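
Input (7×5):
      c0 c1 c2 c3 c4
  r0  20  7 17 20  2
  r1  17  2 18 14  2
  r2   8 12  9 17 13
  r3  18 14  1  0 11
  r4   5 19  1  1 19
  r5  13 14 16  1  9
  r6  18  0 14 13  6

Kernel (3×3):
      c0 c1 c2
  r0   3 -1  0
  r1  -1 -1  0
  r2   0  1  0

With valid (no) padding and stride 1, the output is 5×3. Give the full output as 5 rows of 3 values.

Output[0,0]: The receptive field on the input at this output position is [20 7 17 / 17 2 18 / 8 12 9]. Elementwise product with the kernel and sum: 20·3 + 7·-1 + 17·-1 + 2·-1 + 12·1.
Output[0,1]: The receptive field on the input at this output position is [7 17 20 / 2 18 14 / 12 9 17]. Elementwise product with the kernel and sum: 7·3 + 17·-1 + 2·-1 + 18·-1 + 9·1.

46 -7 16
43 -32 14
-1 13 10
30 37 2
-31 40 -2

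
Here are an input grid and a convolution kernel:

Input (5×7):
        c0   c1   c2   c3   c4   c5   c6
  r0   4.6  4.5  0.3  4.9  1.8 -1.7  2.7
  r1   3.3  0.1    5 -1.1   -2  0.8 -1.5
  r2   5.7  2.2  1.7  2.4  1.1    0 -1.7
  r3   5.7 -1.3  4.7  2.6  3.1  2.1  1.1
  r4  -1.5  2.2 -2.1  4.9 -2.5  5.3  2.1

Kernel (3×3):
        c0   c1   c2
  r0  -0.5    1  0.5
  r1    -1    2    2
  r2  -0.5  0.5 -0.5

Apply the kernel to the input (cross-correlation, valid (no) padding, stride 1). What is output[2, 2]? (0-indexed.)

The receptive field on the input at this output position is [1.7 2.4 1.1 / 4.7 2.6 3.1 / -2.1 4.9 -2.5]. Elementwise product with the kernel and sum: 1.7·-0.5 + 2.4·1 + 1.1·0.5 + 4.7·-1 + 2.6·2 + 3.1·2 + -2.1·-0.5 + 4.9·0.5 + -2.5·-0.5.

13.55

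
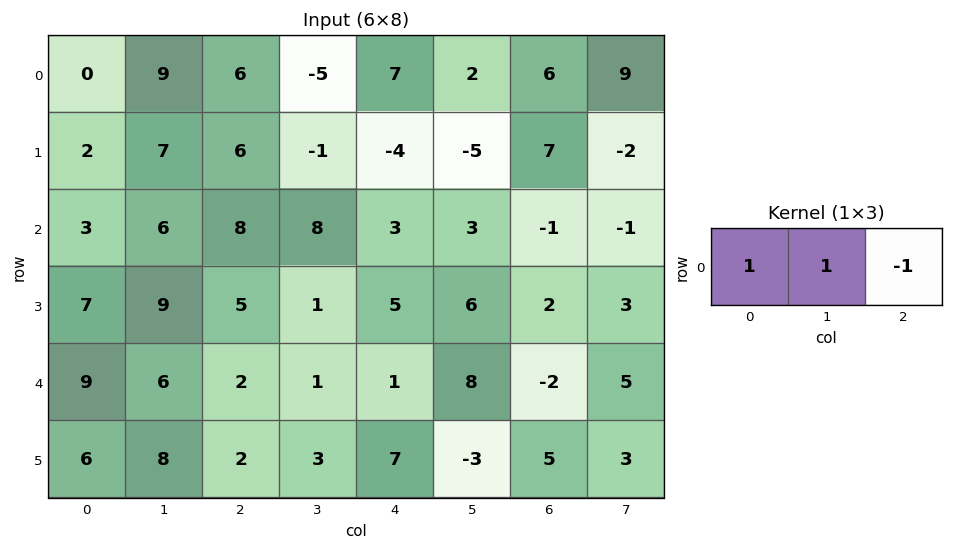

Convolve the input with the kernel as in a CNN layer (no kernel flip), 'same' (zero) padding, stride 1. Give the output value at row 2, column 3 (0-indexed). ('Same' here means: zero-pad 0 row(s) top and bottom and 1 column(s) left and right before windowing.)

13

The receptive field on the zero-padded input at this output position is [8 8 3]. Elementwise product with the kernel and sum: 8·1 + 8·1 + 3·-1.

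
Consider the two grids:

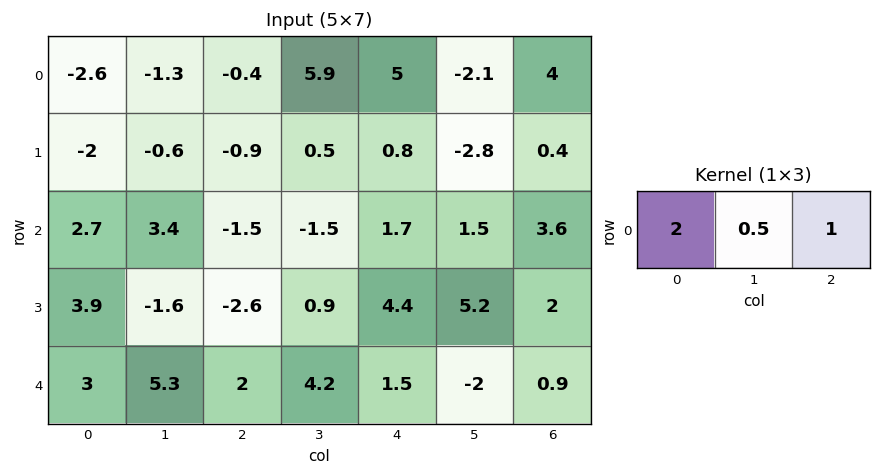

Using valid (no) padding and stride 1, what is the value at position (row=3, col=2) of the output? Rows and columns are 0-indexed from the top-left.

The receptive field on the input at this output position is [-2.6 0.9 4.4]. Elementwise product with the kernel and sum: -2.6·2 + 0.9·0.5 + 4.4·1.

-0.35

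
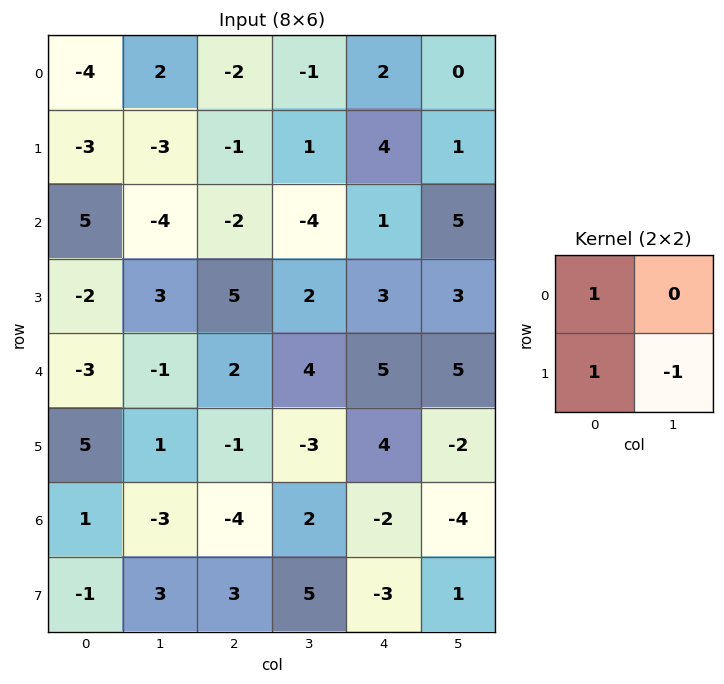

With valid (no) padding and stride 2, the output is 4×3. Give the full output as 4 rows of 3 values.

-4 -4 5
0 1 1
1 4 11
-3 -6 -6

Output[0,0]: The receptive field on the input at this output position is [-4 2 / -3 -3]. Elementwise product with the kernel and sum: -4·1 + -3·1 + -3·-1.
Output[0,1]: The receptive field on the input at this output position is [-2 -1 / -1 1]. Elementwise product with the kernel and sum: -2·1 + -1·1 + 1·-1.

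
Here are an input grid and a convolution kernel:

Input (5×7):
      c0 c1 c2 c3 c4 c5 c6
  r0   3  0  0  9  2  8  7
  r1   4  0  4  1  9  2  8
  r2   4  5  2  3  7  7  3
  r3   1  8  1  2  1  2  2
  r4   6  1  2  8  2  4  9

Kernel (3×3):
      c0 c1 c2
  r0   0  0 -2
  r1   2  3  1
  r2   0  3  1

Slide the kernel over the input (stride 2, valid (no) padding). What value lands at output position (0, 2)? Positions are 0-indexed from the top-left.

42

The receptive field on the input at this output position is [2 8 7 / 9 2 8 / 7 7 3]. Elementwise product with the kernel and sum: 7·-2 + 9·2 + 2·3 + 8·1 + 7·3 + 3·1.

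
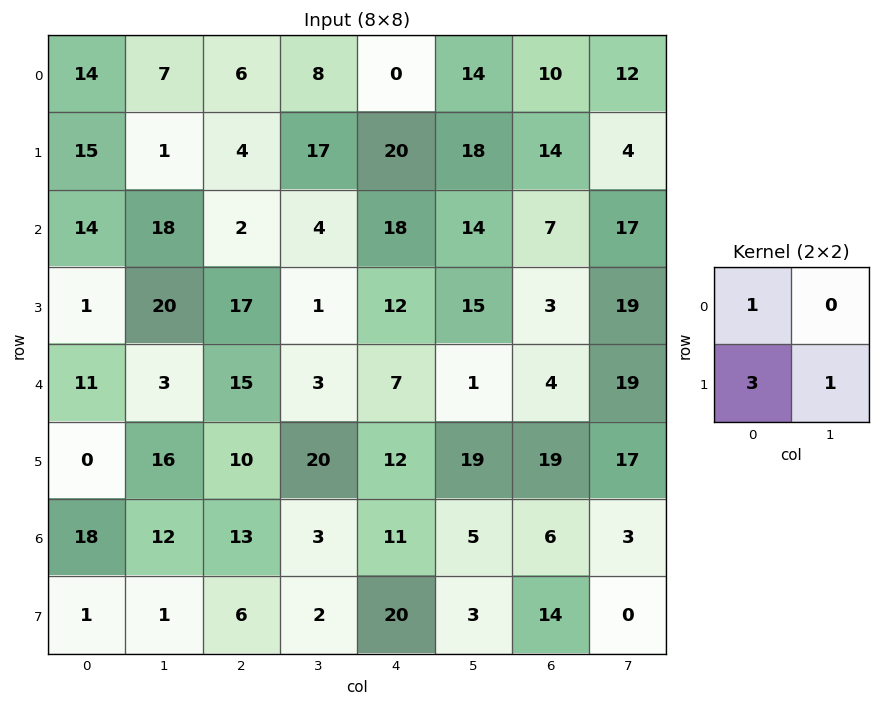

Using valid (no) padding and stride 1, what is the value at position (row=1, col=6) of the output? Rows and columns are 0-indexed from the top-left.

The receptive field on the input at this output position is [14 4 / 7 17]. Elementwise product with the kernel and sum: 14·1 + 7·3 + 17·1.

52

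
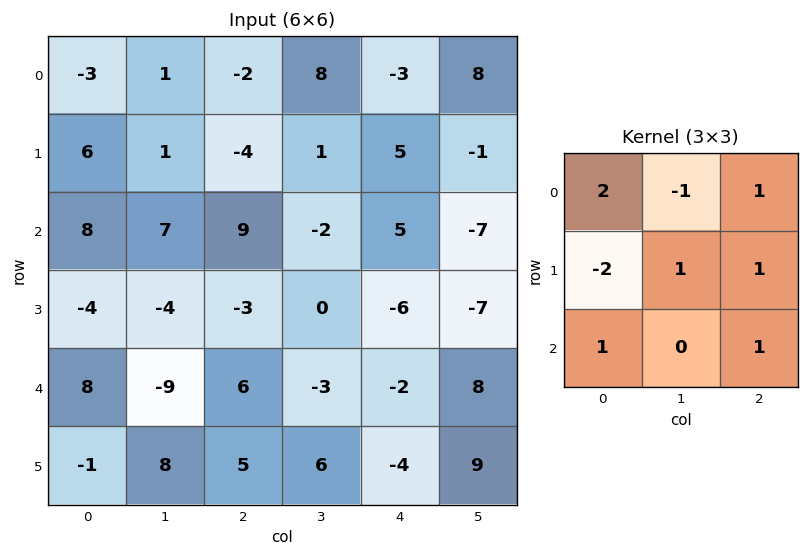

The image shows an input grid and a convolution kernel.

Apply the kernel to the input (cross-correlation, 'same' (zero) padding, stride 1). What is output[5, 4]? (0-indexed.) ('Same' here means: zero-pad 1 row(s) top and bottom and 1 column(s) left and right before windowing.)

-3

The receptive field on the zero-padded input at this output position is [-3 -2 8 / 6 -4 9 / 0 0 0]. Elementwise product with the kernel and sum: -3·2 + -2·-1 + 8·1 + 6·-2 + -4·1 + 9·1 + 0·1 + 0·1.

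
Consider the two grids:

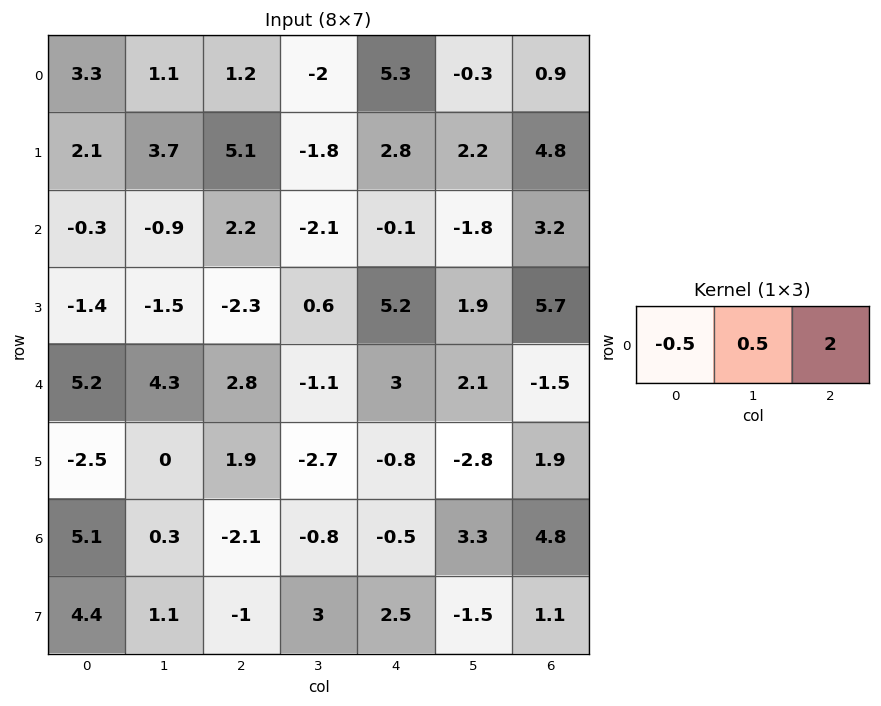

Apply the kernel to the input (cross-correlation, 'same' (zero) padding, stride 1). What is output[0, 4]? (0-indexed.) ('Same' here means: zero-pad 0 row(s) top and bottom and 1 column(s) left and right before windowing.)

The receptive field on the zero-padded input at this output position is [-2 5.3 -0.3]. Elementwise product with the kernel and sum: -2·-0.5 + 5.3·0.5 + -0.3·2.

3.05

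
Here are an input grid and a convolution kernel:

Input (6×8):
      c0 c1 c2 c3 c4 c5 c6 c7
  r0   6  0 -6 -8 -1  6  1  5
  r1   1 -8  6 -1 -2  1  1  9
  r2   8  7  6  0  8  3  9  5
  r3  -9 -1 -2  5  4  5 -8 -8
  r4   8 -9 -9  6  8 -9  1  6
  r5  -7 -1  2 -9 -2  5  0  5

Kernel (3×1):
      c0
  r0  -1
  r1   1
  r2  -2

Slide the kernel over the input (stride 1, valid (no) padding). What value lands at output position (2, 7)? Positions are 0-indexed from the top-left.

The receptive field on the input at this output position is [5 / -8 / 6]. Elementwise product with the kernel and sum: 5·-1 + -8·1 + 6·-2.

-25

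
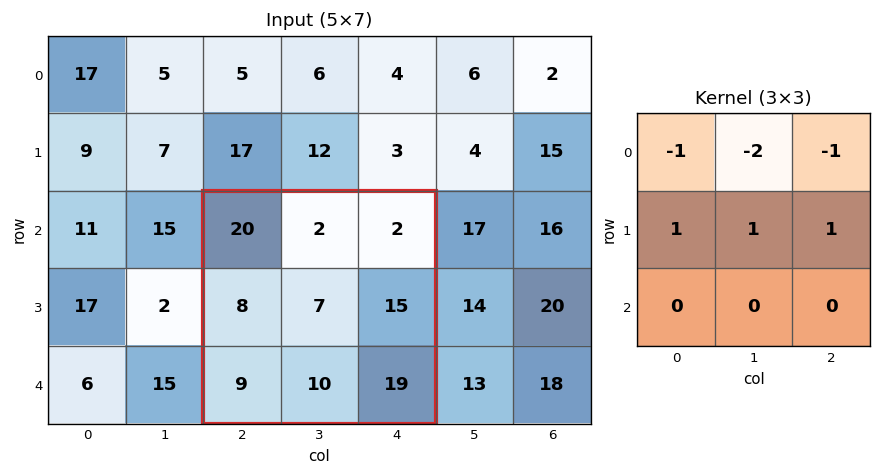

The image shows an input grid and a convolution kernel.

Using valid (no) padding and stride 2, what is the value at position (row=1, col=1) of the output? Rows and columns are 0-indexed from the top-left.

4

The receptive field on the input at this output position is [20 2 2 / 8 7 15 / 9 10 19]. Elementwise product with the kernel and sum: 20·-1 + 2·-2 + 2·-1 + 8·1 + 7·1 + 15·1.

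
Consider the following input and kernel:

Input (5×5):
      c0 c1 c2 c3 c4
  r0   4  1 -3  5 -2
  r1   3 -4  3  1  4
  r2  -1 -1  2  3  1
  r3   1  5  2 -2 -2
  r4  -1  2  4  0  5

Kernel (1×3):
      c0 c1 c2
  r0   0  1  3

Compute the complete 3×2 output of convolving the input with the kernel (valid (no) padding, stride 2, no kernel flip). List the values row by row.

-8 -1
5 6
14 15

Output[0,0]: The receptive field on the input at this output position is [4 1 -3]. Elementwise product with the kernel and sum: 1·1 + -3·3.
Output[0,1]: The receptive field on the input at this output position is [-3 5 -2]. Elementwise product with the kernel and sum: 5·1 + -2·3.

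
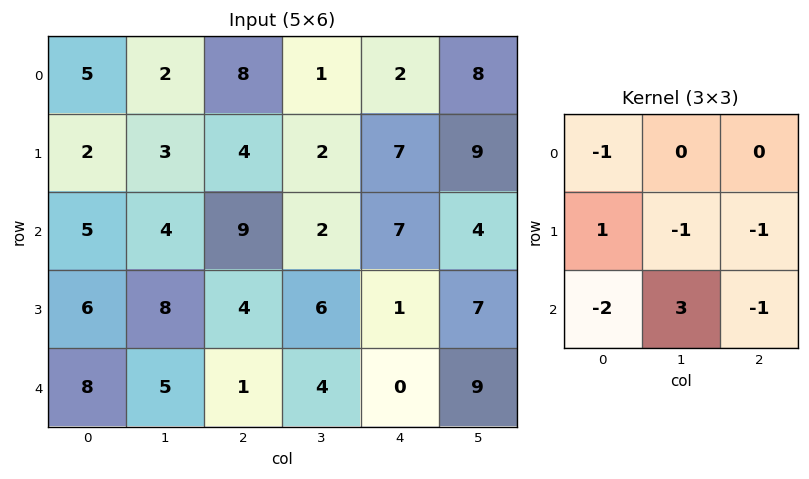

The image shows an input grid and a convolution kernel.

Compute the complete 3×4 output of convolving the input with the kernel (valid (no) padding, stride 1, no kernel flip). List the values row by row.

-17 12 -32 -2
-2 -20 5 -27
-13 -17 -2 -21

Output[0,0]: The receptive field on the input at this output position is [5 2 8 / 2 3 4 / 5 4 9]. Elementwise product with the kernel and sum: 5·-1 + 2·1 + 3·-1 + 4·-1 + 5·-2 + 4·3 + 9·-1.
Output[0,1]: The receptive field on the input at this output position is [2 8 1 / 3 4 2 / 4 9 2]. Elementwise product with the kernel and sum: 2·-1 + 3·1 + 4·-1 + 2·-1 + 4·-2 + 9·3 + 2·-1.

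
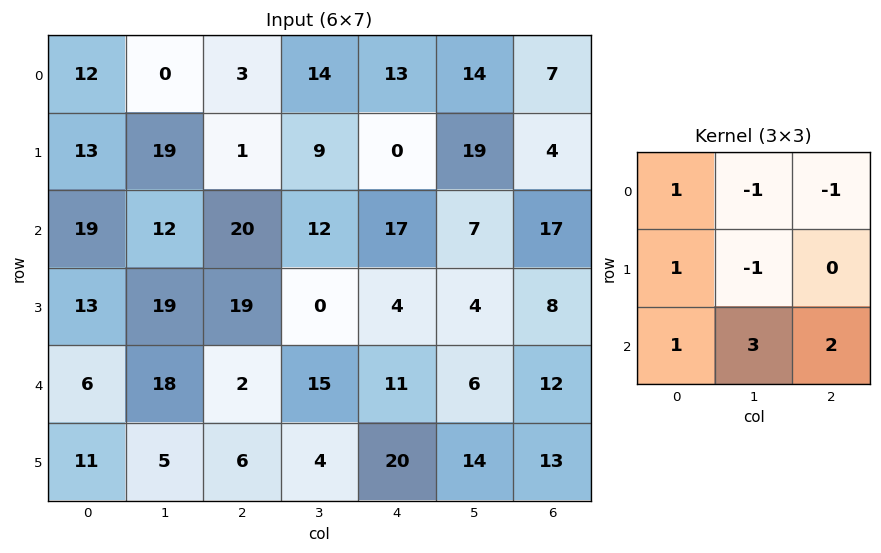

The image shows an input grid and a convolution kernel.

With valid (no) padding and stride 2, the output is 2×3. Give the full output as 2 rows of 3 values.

Output[0,0]: The receptive field on the input at this output position is [12 0 3 / 13 19 1 / 19 12 20]. Elementwise product with the kernel and sum: 12·1 + 0·-1 + 3·-1 + 13·1 + 19·-1 + 19·1 + 12·3 + 20·2.
Output[0,1]: The receptive field on the input at this output position is [3 14 13 / 1 9 0 / 20 12 17]. Elementwise product with the kernel and sum: 3·1 + 14·-1 + 13·-1 + 1·1 + 9·-1 + 20·1 + 12·3 + 17·2.

98 58 45
45 79 46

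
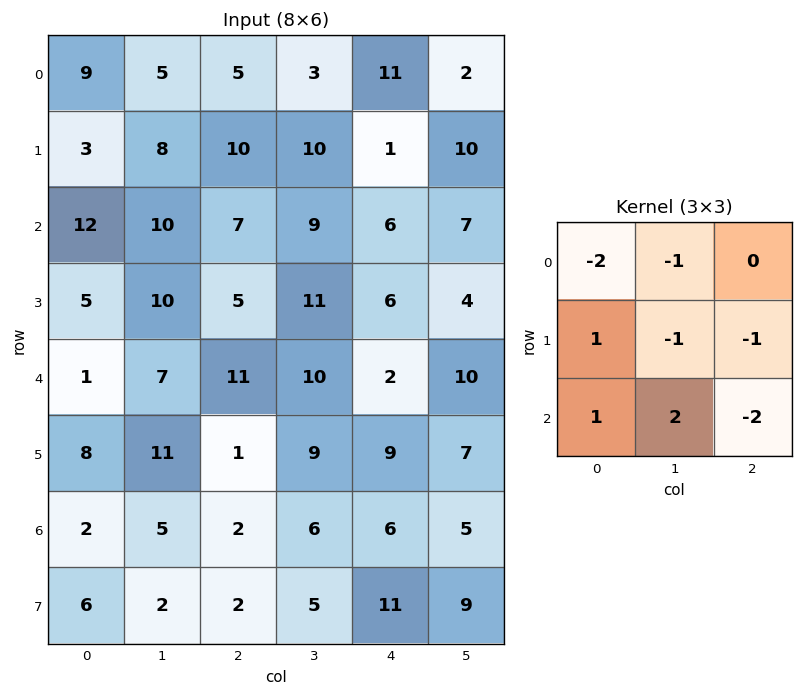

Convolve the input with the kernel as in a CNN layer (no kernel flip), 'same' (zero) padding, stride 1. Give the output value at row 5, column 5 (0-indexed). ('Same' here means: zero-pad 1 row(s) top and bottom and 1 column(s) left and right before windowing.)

The receptive field on the zero-padded input at this output position is [2 10 0 / 9 7 0 / 6 5 0]. Elementwise product with the kernel and sum: 2·-2 + 10·-1 + 9·1 + 7·-1 + 0·-1 + 6·1 + 5·2 + 0·-2.

4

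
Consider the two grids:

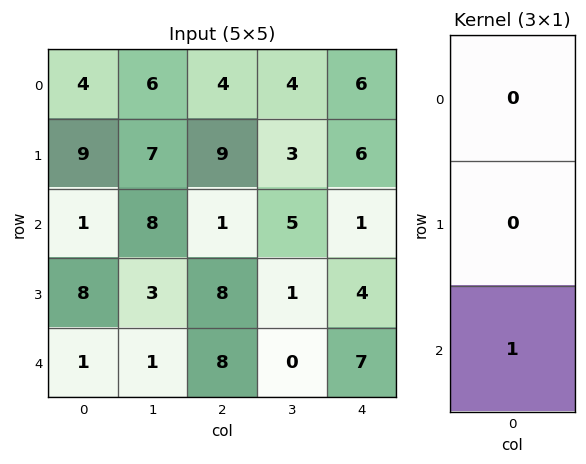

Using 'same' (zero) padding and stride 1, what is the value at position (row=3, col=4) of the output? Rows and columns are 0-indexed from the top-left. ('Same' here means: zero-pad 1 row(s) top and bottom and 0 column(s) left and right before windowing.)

7

The receptive field on the zero-padded input at this output position is [1 / 4 / 7]. Elementwise product with the kernel and sum: 7·1.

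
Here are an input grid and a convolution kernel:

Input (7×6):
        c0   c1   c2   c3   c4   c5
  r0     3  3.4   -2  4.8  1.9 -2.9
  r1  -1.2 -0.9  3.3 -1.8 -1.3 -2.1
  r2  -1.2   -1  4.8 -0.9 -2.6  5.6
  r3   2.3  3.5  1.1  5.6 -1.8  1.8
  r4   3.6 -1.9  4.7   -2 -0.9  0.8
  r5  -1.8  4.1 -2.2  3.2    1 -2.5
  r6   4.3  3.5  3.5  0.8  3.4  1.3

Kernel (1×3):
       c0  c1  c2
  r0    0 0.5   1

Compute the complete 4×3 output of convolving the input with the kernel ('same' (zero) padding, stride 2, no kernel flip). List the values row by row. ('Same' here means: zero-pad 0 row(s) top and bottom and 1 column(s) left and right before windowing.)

Output[0,0]: The receptive field on the zero-padded input at this output position is [0 3 3.4]. Elementwise product with the kernel and sum: 3·0.5 + 3.4·1.
Output[0,1]: The receptive field on the zero-padded input at this output position is [3.4 -2 4.8]. Elementwise product with the kernel and sum: -2·0.5 + 4.8·1.

4.9 3.8 -1.95
-1.6 1.5 4.3
-0.1 0.35 0.35
5.65 2.55 3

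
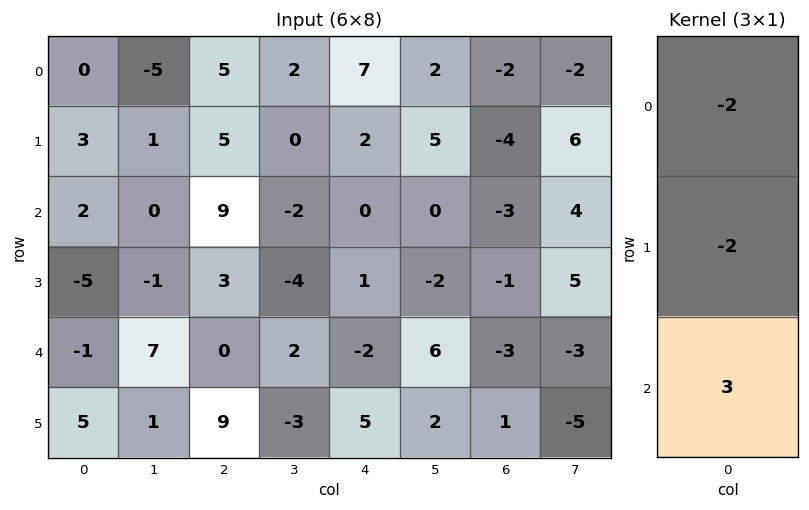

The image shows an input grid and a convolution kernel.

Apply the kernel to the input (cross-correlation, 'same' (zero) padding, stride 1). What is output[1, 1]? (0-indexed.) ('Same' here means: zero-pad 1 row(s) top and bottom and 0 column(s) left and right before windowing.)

The receptive field on the zero-padded input at this output position is [-5 / 1 / 0]. Elementwise product with the kernel and sum: -5·-2 + 1·-2 + 0·3.

8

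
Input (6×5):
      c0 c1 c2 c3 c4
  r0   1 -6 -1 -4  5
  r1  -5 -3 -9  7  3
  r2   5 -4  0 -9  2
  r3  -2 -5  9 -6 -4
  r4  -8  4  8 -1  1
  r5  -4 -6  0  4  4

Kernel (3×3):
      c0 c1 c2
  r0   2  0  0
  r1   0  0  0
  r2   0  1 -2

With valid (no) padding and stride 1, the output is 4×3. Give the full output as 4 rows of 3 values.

-2 6 -15
-33 15 -16
-2 2 -3
-10 -18 14

Output[0,0]: The receptive field on the input at this output position is [1 -6 -1 / -5 -3 -9 / 5 -4 0]. Elementwise product with the kernel and sum: 1·2 + -4·1 + 0·-2.
Output[0,1]: The receptive field on the input at this output position is [-6 -1 -4 / -3 -9 7 / -4 0 -9]. Elementwise product with the kernel and sum: -6·2 + 0·1 + -9·-2.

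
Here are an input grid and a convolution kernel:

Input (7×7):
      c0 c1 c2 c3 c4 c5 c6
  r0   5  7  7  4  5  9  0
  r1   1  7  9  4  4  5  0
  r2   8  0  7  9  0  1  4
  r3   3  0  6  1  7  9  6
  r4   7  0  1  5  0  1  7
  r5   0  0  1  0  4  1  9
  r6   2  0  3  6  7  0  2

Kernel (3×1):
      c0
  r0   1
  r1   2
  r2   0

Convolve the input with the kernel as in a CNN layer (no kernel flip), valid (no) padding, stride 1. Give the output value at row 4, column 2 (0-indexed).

The receptive field on the input at this output position is [1 / 1 / 3]. Elementwise product with the kernel and sum: 1·1 + 1·2.

3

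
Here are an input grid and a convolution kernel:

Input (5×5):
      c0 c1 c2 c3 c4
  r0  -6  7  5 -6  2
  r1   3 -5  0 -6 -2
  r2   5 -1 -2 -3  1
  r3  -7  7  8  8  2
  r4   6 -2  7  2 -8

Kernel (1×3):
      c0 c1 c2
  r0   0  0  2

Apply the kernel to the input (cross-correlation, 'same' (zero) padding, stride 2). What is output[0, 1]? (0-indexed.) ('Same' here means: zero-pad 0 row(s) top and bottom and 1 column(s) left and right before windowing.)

-12

The receptive field on the zero-padded input at this output position is [7 5 -6]. Elementwise product with the kernel and sum: -6·2.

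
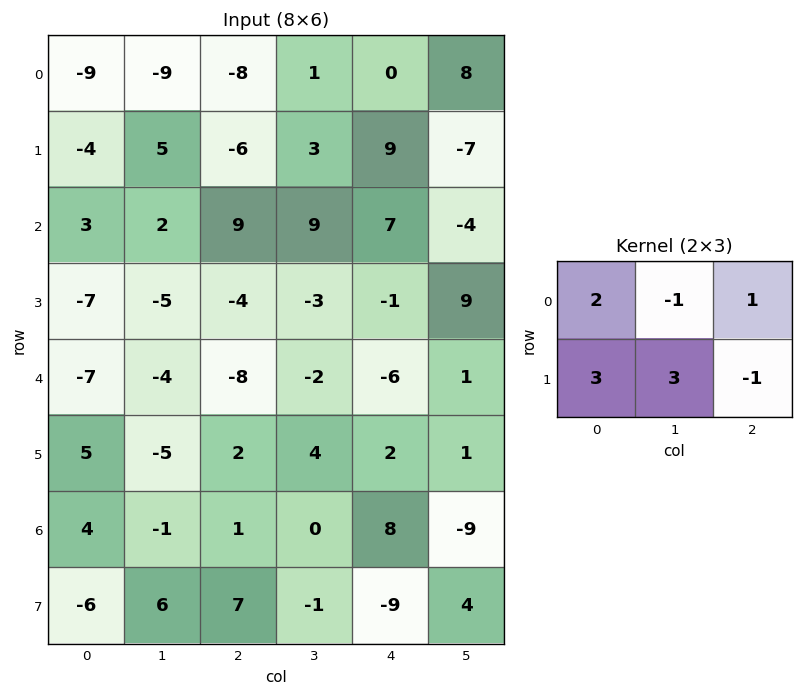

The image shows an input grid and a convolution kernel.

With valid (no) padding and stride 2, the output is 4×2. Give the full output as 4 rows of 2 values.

Output[0,0]: The receptive field on the input at this output position is [-9 -9 -8 / -4 5 -6]. Elementwise product with the kernel and sum: -9·2 + -9·-1 + -8·1 + -4·3 + 5·3 + -6·-1.

-8 -35
-19 -4
-20 -4
3 37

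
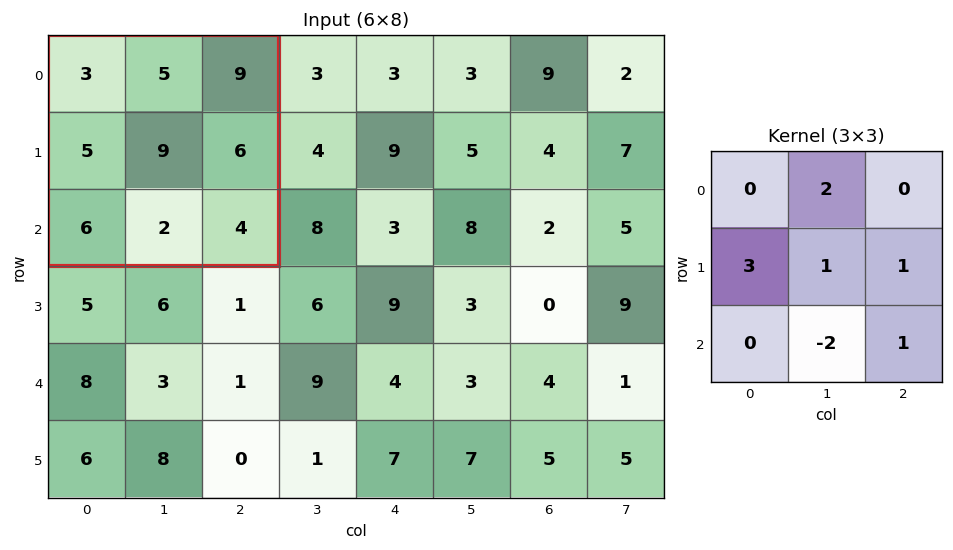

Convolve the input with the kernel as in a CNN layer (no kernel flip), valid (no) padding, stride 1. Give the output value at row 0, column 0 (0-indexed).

40

The receptive field on the input at this output position is [3 5 9 / 5 9 6 / 6 2 4]. Elementwise product with the kernel and sum: 5·2 + 5·3 + 9·1 + 6·1 + 2·-2 + 4·1.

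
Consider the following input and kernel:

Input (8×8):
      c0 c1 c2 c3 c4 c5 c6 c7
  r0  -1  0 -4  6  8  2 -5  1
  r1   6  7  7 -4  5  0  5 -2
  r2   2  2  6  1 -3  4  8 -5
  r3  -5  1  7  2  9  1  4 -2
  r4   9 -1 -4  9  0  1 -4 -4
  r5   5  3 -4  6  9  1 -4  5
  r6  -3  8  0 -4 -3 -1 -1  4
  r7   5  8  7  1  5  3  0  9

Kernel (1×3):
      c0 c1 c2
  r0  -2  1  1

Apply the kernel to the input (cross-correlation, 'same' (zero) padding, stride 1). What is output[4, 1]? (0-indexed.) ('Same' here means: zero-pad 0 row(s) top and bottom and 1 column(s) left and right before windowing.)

-23

The receptive field on the zero-padded input at this output position is [9 -1 -4]. Elementwise product with the kernel and sum: 9·-2 + -1·1 + -4·1.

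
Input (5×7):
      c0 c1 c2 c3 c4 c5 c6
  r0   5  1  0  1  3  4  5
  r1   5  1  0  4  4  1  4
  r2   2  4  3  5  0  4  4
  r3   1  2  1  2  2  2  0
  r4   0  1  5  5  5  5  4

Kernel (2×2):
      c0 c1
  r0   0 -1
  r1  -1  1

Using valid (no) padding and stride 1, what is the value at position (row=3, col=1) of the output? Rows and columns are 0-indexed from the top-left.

The receptive field on the input at this output position is [2 1 / 1 5]. Elementwise product with the kernel and sum: 1·-1 + 1·-1 + 5·1.

3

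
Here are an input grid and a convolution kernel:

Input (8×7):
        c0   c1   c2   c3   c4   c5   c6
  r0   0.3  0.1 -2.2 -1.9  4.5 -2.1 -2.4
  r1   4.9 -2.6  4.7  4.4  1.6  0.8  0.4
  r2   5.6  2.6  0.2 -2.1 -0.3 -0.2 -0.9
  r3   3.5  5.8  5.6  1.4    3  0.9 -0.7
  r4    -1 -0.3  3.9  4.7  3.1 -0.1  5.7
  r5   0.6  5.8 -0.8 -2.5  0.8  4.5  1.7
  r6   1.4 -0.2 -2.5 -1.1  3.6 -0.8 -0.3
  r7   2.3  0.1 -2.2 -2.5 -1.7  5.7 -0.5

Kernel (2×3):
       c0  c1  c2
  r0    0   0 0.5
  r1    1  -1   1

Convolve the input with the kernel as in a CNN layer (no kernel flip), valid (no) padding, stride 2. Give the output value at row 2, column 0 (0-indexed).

-4.05

The receptive field on the input at this output position is [-1 -0.3 3.9 / 0.6 5.8 -0.8]. Elementwise product with the kernel and sum: 3.9·0.5 + 0.6·1 + 5.8·-1 + -0.8·1.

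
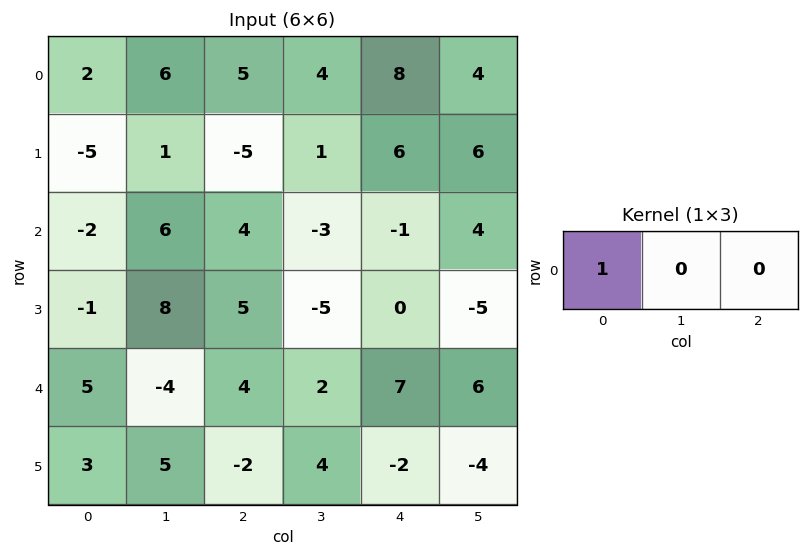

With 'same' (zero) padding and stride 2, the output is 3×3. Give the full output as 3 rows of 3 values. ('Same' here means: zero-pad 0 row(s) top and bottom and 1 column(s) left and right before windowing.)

Output[0,0]: The receptive field on the zero-padded input at this output position is [0 2 6]. Elementwise product with the kernel and sum: 0·1.
Output[0,1]: The receptive field on the zero-padded input at this output position is [6 5 4]. Elementwise product with the kernel and sum: 6·1.

0 6 4
0 6 -3
0 -4 2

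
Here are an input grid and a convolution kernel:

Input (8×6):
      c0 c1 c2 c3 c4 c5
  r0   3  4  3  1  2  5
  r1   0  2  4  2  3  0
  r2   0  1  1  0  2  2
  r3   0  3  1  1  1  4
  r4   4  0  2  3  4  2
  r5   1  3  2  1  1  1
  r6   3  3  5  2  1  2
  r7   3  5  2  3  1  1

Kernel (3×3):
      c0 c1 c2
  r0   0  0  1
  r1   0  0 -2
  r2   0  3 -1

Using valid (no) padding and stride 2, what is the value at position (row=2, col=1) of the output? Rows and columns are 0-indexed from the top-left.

7

The receptive field on the input at this output position is [2 3 4 / 2 1 1 / 5 2 1]. Elementwise product with the kernel and sum: 4·1 + 1·-2 + 2·3 + 1·-1.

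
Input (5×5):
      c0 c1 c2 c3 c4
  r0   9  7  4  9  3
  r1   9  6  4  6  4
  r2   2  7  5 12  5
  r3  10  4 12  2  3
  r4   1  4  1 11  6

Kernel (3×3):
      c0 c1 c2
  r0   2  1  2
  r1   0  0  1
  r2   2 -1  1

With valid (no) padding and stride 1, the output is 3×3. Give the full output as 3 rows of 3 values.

39 63 30
65 38 52
32 63 32

Output[0,0]: The receptive field on the input at this output position is [9 7 4 / 9 6 4 / 2 7 5]. Elementwise product with the kernel and sum: 9·2 + 7·1 + 4·2 + 4·1 + 2·2 + 7·-1 + 5·1.
Output[0,1]: The receptive field on the input at this output position is [7 4 9 / 6 4 6 / 7 5 12]. Elementwise product with the kernel and sum: 7·2 + 4·1 + 9·2 + 6·1 + 7·2 + 5·-1 + 12·1.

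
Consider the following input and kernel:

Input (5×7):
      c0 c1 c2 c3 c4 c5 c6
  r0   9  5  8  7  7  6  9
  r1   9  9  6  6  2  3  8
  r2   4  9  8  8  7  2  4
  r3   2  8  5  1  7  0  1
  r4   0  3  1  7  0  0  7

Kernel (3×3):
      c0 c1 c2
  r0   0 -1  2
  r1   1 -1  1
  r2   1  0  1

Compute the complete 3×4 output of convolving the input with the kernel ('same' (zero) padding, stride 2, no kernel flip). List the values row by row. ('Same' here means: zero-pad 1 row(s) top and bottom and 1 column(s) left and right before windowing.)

Output[0,0]: The receptive field on the zero-padded input at this output position is [0 0 0 / 0 9 5 / 0 9 9]. Elementwise product with the kernel and sum: 0·-1 + 0·2 + 0·1 + 9·-1 + 5·1 + 0·1 + 9·1.
Output[0,1]: The receptive field on the zero-padded input at this output position is [0 0 0 / 5 8 7 / 9 6 6]. Elementwise product with the kernel and sum: 0·-1 + 0·2 + 5·1 + 8·-1 + 7·1 + 9·1 + 6·1.

5 19 15 0
22 24 8 -10
17 6 0 -8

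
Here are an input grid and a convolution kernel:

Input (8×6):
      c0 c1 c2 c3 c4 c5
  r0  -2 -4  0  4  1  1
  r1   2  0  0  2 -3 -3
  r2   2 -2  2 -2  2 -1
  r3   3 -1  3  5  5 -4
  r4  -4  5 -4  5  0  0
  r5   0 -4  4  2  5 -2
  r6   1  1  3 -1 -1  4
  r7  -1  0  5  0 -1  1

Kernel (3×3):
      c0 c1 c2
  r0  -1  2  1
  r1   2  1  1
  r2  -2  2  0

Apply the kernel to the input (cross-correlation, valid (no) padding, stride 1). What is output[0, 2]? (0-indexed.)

0

The receptive field on the input at this output position is [0 4 1 / 0 2 -3 / 2 -2 2]. Elementwise product with the kernel and sum: 0·-1 + 4·2 + 1·1 + 0·2 + 2·1 + -3·1 + 2·-2 + -2·2.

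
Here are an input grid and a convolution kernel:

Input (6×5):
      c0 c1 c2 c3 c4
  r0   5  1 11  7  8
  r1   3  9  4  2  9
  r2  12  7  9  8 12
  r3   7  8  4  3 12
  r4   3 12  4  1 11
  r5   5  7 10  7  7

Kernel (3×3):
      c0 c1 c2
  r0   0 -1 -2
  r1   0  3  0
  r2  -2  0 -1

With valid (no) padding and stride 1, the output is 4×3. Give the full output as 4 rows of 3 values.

Output[0,0]: The receptive field on the input at this output position is [5 1 11 / 3 9 4 / 12 7 9]. Elementwise product with the kernel and sum: 1·-1 + 11·-2 + 9·3 + 12·-2 + 9·-1.

-29 -35 -47
-14 0 -16
-11 -38 -42
0 -19 -51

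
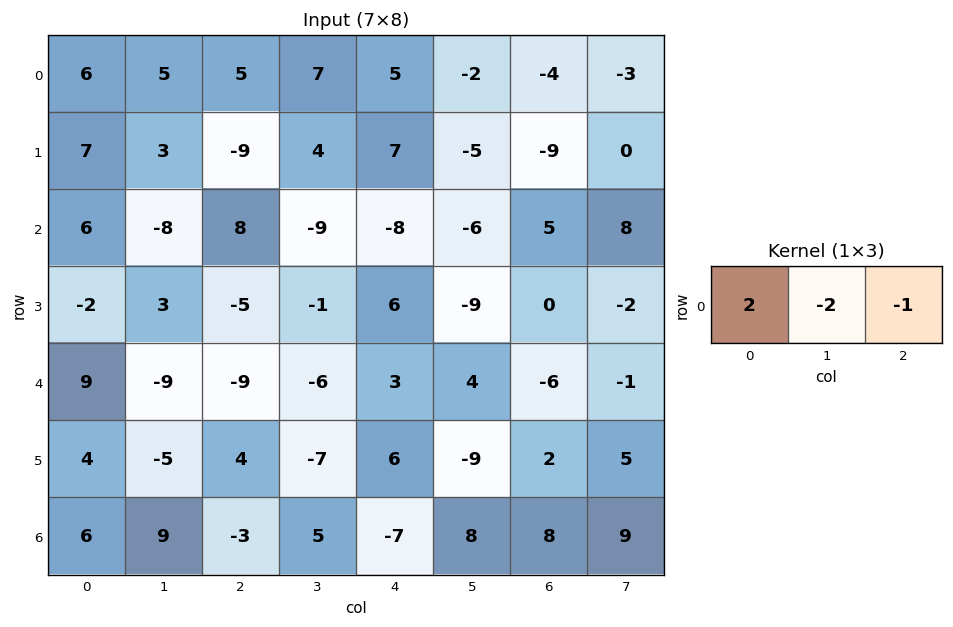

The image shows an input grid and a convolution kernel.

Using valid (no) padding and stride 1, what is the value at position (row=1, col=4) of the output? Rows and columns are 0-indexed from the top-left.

The receptive field on the input at this output position is [7 -5 -9]. Elementwise product with the kernel and sum: 7·2 + -5·-2 + -9·-1.

33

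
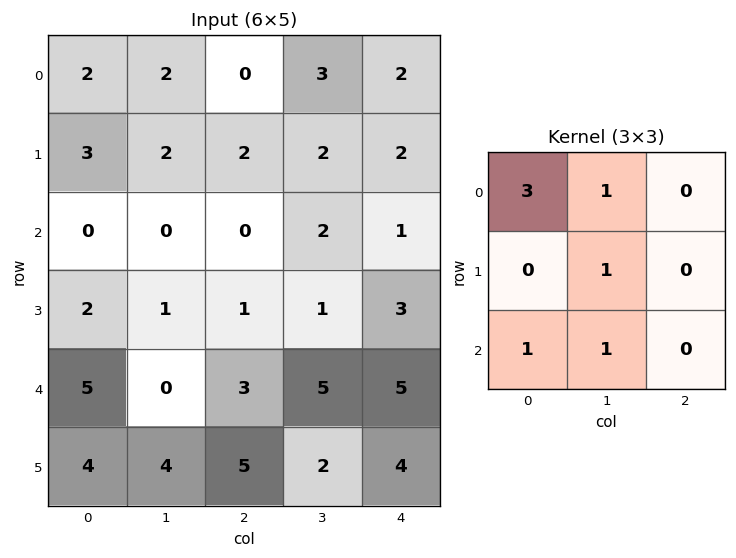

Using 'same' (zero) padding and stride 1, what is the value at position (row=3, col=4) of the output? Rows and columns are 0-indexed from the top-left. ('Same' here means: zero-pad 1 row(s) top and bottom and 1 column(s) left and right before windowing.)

The receptive field on the zero-padded input at this output position is [2 1 0 / 1 3 0 / 5 5 0]. Elementwise product with the kernel and sum: 2·3 + 1·1 + 3·1 + 5·1 + 5·1.

20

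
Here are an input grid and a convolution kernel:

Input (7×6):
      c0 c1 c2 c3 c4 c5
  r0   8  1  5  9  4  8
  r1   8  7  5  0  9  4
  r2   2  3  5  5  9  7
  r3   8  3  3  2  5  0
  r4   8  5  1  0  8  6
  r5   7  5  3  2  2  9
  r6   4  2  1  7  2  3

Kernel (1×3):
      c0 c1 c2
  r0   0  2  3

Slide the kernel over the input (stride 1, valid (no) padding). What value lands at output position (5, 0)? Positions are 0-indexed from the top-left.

19

The receptive field on the input at this output position is [7 5 3]. Elementwise product with the kernel and sum: 5·2 + 3·3.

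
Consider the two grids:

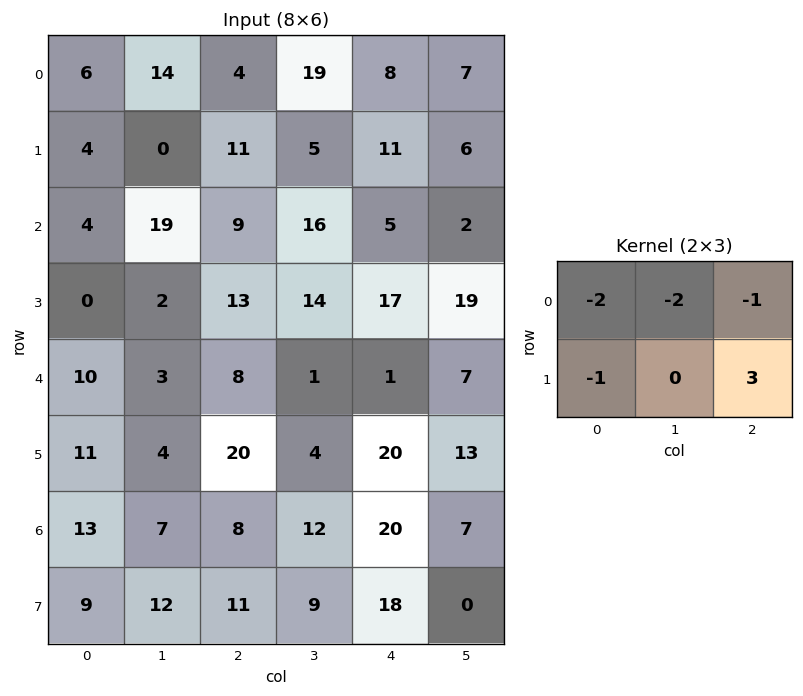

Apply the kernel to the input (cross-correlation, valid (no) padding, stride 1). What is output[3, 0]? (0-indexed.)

-3

The receptive field on the input at this output position is [0 2 13 / 10 3 8]. Elementwise product with the kernel and sum: 0·-2 + 2·-2 + 13·-1 + 10·-1 + 8·3.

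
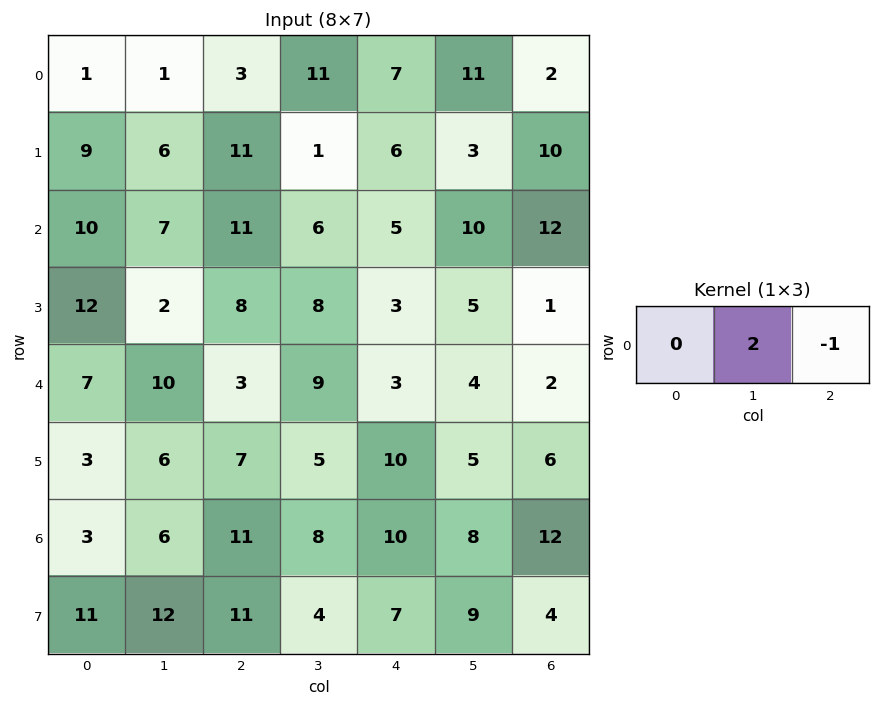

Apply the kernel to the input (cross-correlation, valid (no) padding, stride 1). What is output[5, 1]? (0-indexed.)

9

The receptive field on the input at this output position is [6 7 5]. Elementwise product with the kernel and sum: 7·2 + 5·-1.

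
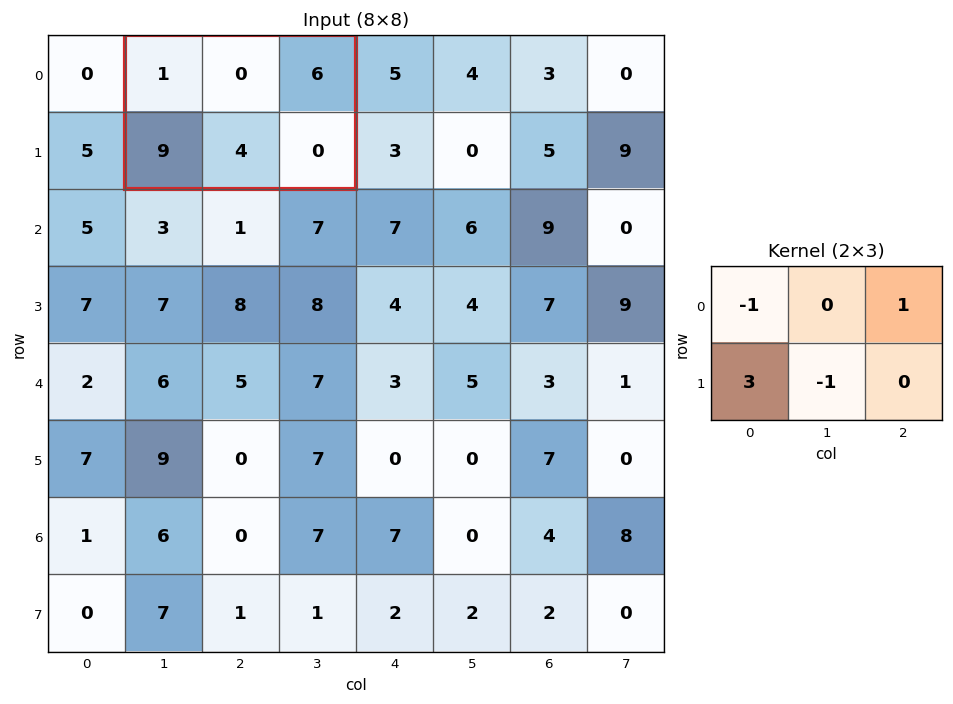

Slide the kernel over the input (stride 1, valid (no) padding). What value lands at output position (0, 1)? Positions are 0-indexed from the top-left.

The receptive field on the input at this output position is [1 0 6 / 9 4 0]. Elementwise product with the kernel and sum: 1·-1 + 6·1 + 9·3 + 4·-1.

28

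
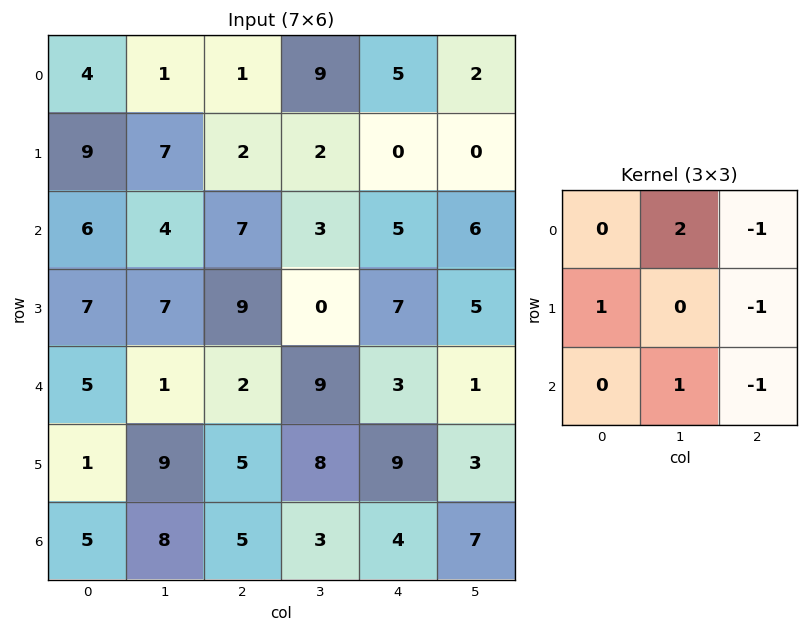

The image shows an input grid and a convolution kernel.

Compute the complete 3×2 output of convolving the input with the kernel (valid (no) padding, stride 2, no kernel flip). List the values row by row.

Output[0,0]: The receptive field on the input at this output position is [4 1 1 / 9 7 2 / 6 4 7]. Elementwise product with the kernel and sum: 1·2 + 1·-1 + 9·1 + 2·-1 + 4·1 + 7·-1.

5 13
-2 9
-1 10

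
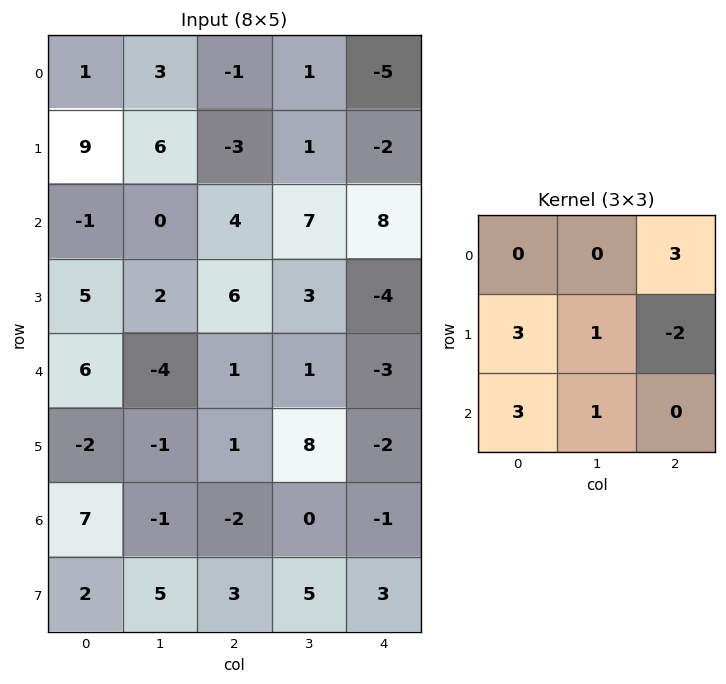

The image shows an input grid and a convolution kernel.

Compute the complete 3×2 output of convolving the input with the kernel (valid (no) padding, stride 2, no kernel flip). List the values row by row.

Output[0,0]: The receptive field on the input at this output position is [1 3 -1 / 9 6 -3 / -1 0 4]. Elementwise product with the kernel and sum: -1·3 + 9·3 + 6·1 + -3·-2 + -1·3 + 0·1.
Output[0,1]: The receptive field on the input at this output position is [-1 1 -5 / -3 1 -2 / 4 7 8]. Elementwise product with the kernel and sum: -5·3 + -3·3 + 1·1 + -2·-2 + 4·3 + 7·1.

33 0
31 57
14 0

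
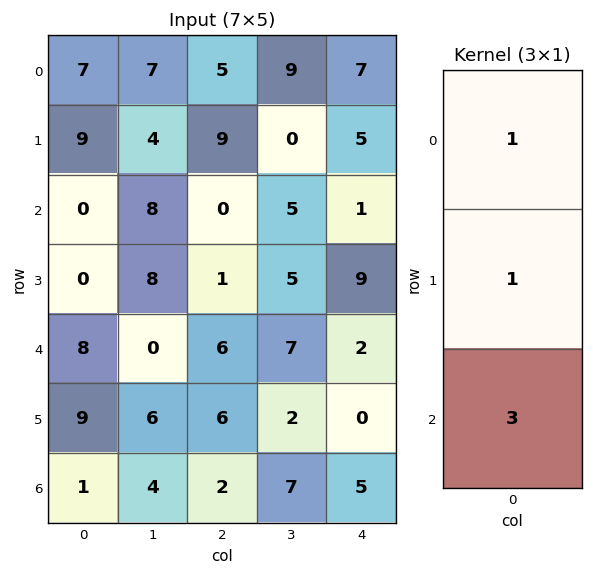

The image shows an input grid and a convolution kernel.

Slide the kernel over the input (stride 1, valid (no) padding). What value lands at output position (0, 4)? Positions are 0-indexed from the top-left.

15

The receptive field on the input at this output position is [7 / 5 / 1]. Elementwise product with the kernel and sum: 7·1 + 5·1 + 1·3.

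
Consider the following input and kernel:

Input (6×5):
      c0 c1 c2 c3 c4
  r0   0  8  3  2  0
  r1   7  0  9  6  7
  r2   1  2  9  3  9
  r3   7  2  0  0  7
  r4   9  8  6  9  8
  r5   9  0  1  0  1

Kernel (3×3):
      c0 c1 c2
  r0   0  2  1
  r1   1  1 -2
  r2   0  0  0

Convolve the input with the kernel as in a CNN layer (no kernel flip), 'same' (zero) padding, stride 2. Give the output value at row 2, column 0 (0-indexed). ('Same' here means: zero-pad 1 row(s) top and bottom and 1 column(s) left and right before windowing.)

The receptive field on the zero-padded input at this output position is [0 7 2 / 0 9 8 / 0 9 0]. Elementwise product with the kernel and sum: 7·2 + 2·1 + 0·1 + 9·1 + 8·-2.

9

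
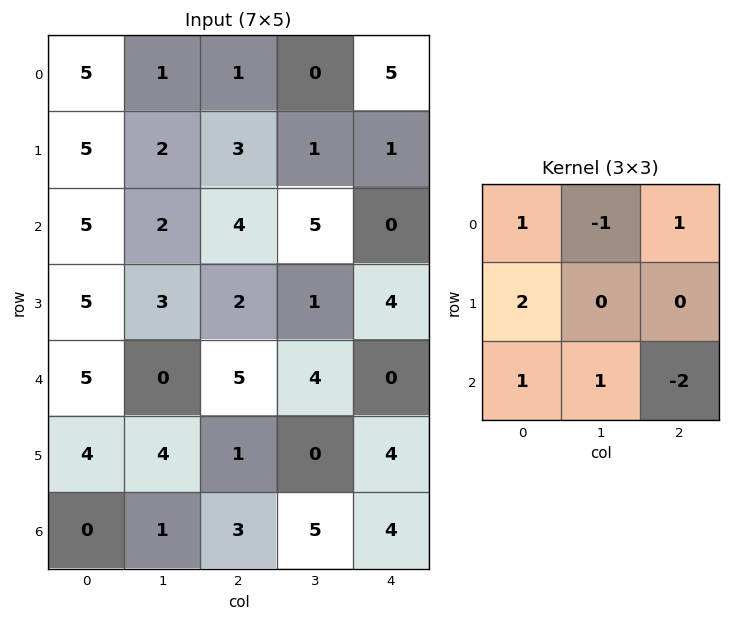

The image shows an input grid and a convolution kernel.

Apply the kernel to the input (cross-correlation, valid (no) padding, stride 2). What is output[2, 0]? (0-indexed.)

The receptive field on the input at this output position is [5 0 5 / 4 4 1 / 0 1 3]. Elementwise product with the kernel and sum: 5·1 + 0·-1 + 5·1 + 4·2 + 0·1 + 1·1 + 3·-2.

13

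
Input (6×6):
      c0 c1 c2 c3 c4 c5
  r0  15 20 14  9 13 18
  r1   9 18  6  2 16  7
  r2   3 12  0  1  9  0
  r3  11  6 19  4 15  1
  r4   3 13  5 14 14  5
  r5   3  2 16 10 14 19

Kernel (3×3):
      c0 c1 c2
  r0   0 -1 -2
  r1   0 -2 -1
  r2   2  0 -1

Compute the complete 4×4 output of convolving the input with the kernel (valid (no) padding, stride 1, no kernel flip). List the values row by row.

-84 -23 -64 -86
-51 -3 -22 -41
-42 -32 -46 -17
-85 -57 -58 -49

Output[0,0]: The receptive field on the input at this output position is [15 20 14 / 9 18 6 / 3 12 0]. Elementwise product with the kernel and sum: 20·-1 + 14·-2 + 18·-2 + 6·-1 + 3·2 + 0·-1.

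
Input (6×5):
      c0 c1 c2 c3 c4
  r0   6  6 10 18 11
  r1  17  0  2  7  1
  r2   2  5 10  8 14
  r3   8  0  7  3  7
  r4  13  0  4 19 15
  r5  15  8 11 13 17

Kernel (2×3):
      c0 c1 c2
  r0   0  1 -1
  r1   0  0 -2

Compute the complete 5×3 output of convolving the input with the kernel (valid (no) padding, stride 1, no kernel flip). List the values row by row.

Output[0,0]: The receptive field on the input at this output position is [6 6 10 / 17 0 2]. Elementwise product with the kernel and sum: 6·1 + 10·-1 + 2·-2.
Output[0,1]: The receptive field on the input at this output position is [6 10 18 / 0 2 7]. Elementwise product with the kernel and sum: 10·1 + 18·-1 + 7·-2.

-8 -22 5
-22 -21 -22
-19 -4 -20
-15 -34 -34
-26 -41 -30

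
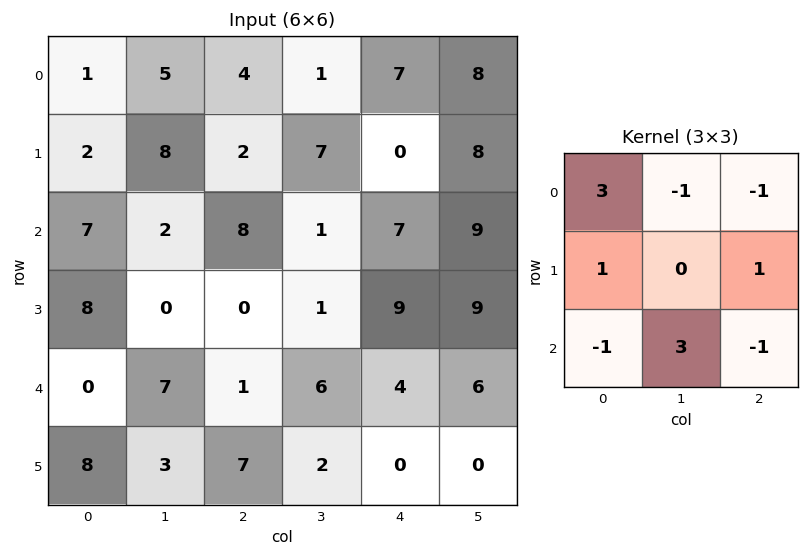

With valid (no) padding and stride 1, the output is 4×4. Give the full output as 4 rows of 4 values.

-11 46 -6 14
3 17 8 40
39 -12 38 -3
19 28 -6 -5

Output[0,0]: The receptive field on the input at this output position is [1 5 4 / 2 8 2 / 7 2 8]. Elementwise product with the kernel and sum: 1·3 + 5·-1 + 4·-1 + 2·1 + 2·1 + 7·-1 + 2·3 + 8·-1.
Output[0,1]: The receptive field on the input at this output position is [5 4 1 / 8 2 7 / 2 8 1]. Elementwise product with the kernel and sum: 5·3 + 4·-1 + 1·-1 + 8·1 + 7·1 + 2·-1 + 8·3 + 1·-1.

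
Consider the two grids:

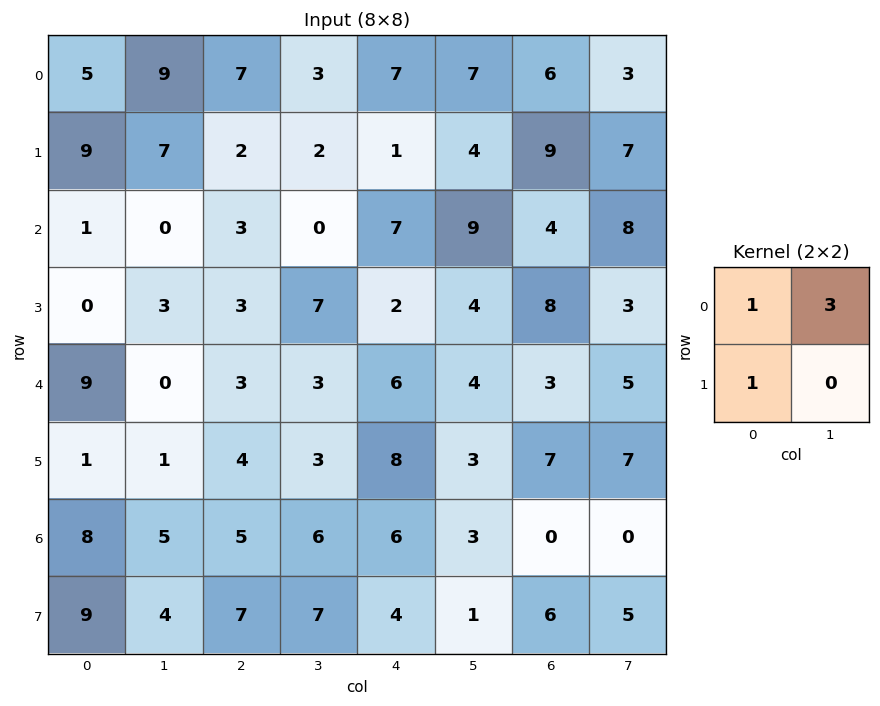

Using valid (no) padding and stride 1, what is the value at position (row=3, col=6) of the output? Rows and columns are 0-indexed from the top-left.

The receptive field on the input at this output position is [8 3 / 3 5]. Elementwise product with the kernel and sum: 8·1 + 3·3 + 3·1.

20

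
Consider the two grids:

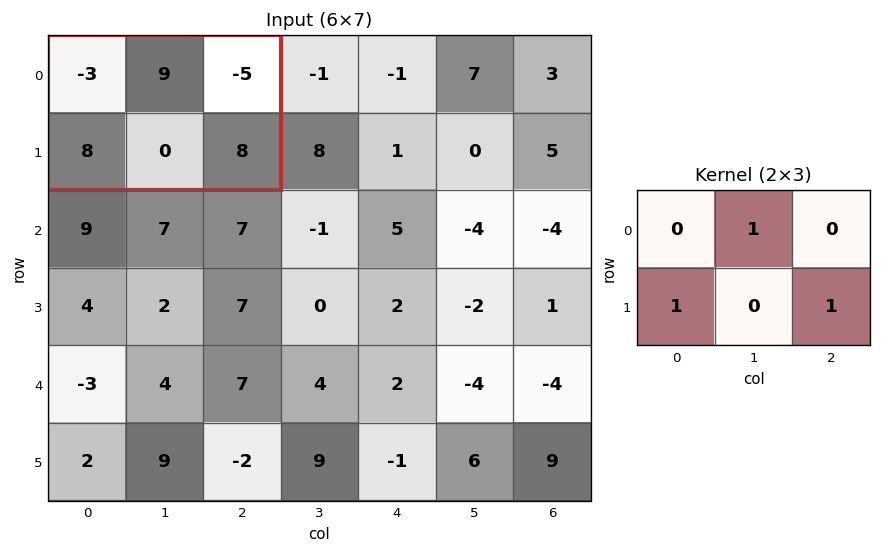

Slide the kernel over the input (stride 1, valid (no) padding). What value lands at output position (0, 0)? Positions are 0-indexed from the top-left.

The receptive field on the input at this output position is [-3 9 -5 / 8 0 8]. Elementwise product with the kernel and sum: 9·1 + 8·1 + 8·1.

25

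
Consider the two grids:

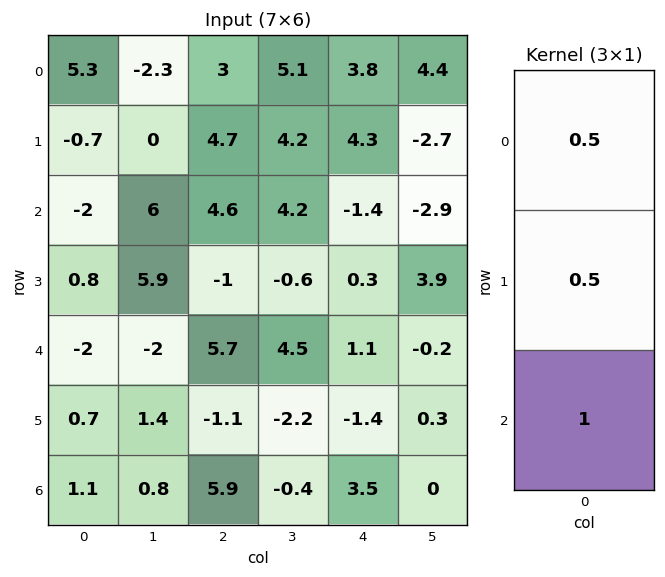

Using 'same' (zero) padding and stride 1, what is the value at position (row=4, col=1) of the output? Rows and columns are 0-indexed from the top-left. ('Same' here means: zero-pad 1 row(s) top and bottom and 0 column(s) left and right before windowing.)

3.35

The receptive field on the zero-padded input at this output position is [5.9 / -2 / 1.4]. Elementwise product with the kernel and sum: 5.9·0.5 + -2·0.5 + 1.4·1.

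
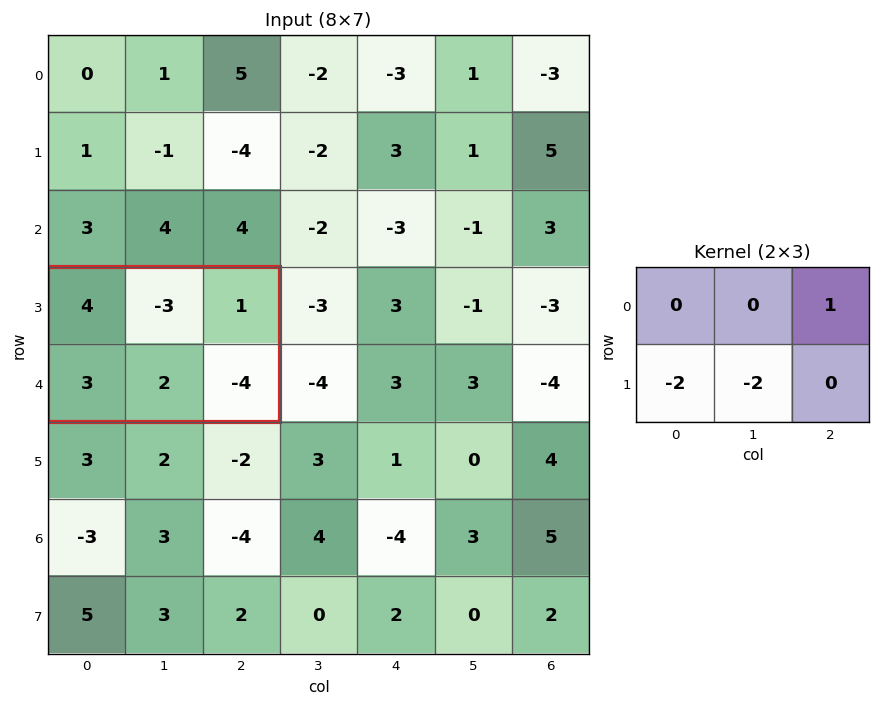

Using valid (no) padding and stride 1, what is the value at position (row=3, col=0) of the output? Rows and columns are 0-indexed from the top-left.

-9

The receptive field on the input at this output position is [4 -3 1 / 3 2 -4]. Elementwise product with the kernel and sum: 1·1 + 3·-2 + 2·-2.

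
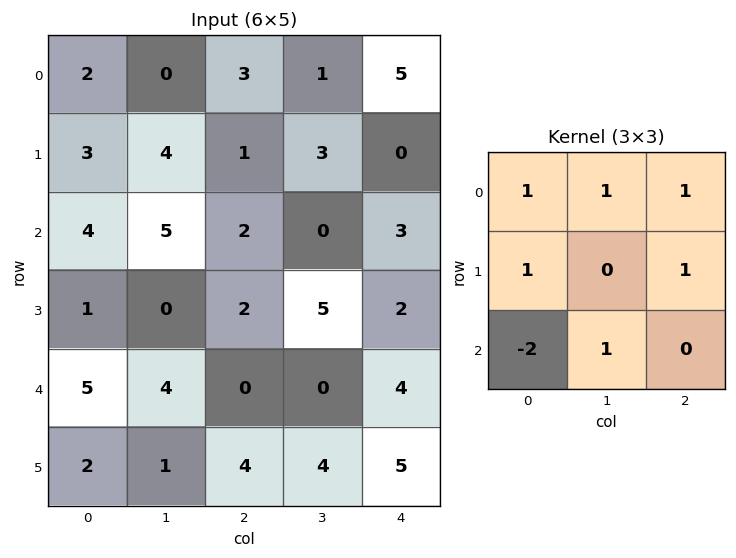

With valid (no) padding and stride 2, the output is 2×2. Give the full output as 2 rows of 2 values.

Output[0,0]: The receptive field on the input at this output position is [2 0 3 / 3 4 1 / 4 5 2]. Elementwise product with the kernel and sum: 2·1 + 0·1 + 3·1 + 3·1 + 1·1 + 4·-2 + 5·1.
Output[0,1]: The receptive field on the input at this output position is [3 1 5 / 1 3 0 / 2 0 3]. Elementwise product with the kernel and sum: 3·1 + 1·1 + 5·1 + 1·1 + 0·1 + 2·-2 + 0·1.

6 6
8 9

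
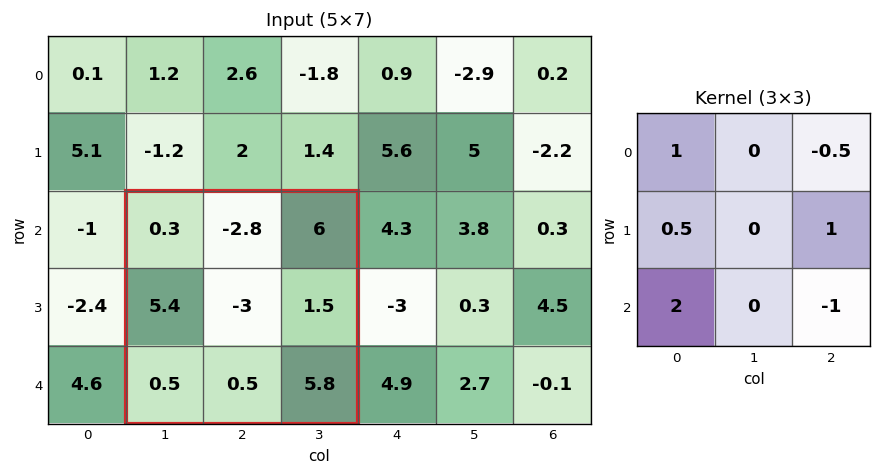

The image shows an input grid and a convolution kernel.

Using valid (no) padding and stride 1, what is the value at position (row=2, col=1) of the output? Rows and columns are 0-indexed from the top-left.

-3.3

The receptive field on the input at this output position is [0.3 -2.8 6 / 5.4 -3 1.5 / 0.5 0.5 5.8]. Elementwise product with the kernel and sum: 0.3·1 + 6·-0.5 + 5.4·0.5 + 1.5·1 + 0.5·2 + 5.8·-1.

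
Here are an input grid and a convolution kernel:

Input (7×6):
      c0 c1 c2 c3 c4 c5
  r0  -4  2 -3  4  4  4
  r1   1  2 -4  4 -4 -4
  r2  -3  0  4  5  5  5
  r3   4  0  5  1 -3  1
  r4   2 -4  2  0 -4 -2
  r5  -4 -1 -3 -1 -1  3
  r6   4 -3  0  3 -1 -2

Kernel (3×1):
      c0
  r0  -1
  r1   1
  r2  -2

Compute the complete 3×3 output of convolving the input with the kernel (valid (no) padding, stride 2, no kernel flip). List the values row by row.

Output[0,0]: The receptive field on the input at this output position is [-4 / 1 / -3]. Elementwise product with the kernel and sum: -4·-1 + 1·1 + -3·-2.

11 -9 -18
3 -3 0
-14 -5 5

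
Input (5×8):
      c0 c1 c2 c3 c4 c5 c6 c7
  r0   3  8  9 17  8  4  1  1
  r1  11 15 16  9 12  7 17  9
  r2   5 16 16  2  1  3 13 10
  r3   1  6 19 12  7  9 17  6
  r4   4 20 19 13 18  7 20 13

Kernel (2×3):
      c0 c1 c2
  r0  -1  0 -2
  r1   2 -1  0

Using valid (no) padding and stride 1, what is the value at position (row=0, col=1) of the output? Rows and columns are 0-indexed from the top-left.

The receptive field on the input at this output position is [8 9 17 / 15 16 9]. Elementwise product with the kernel and sum: 8·-1 + 17·-2 + 15·2 + 16·-1.

-28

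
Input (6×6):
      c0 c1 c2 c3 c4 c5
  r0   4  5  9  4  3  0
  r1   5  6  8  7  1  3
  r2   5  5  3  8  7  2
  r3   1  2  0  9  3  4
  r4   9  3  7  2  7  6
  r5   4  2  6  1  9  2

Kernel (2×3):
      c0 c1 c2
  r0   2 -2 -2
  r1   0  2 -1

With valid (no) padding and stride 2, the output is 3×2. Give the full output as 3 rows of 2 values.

-16 17
-2 -9
-4 -11

Output[0,0]: The receptive field on the input at this output position is [4 5 9 / 5 6 8]. Elementwise product with the kernel and sum: 4·2 + 5·-2 + 9·-2 + 6·2 + 8·-1.
Output[0,1]: The receptive field on the input at this output position is [9 4 3 / 8 7 1]. Elementwise product with the kernel and sum: 9·2 + 4·-2 + 3·-2 + 7·2 + 1·-1.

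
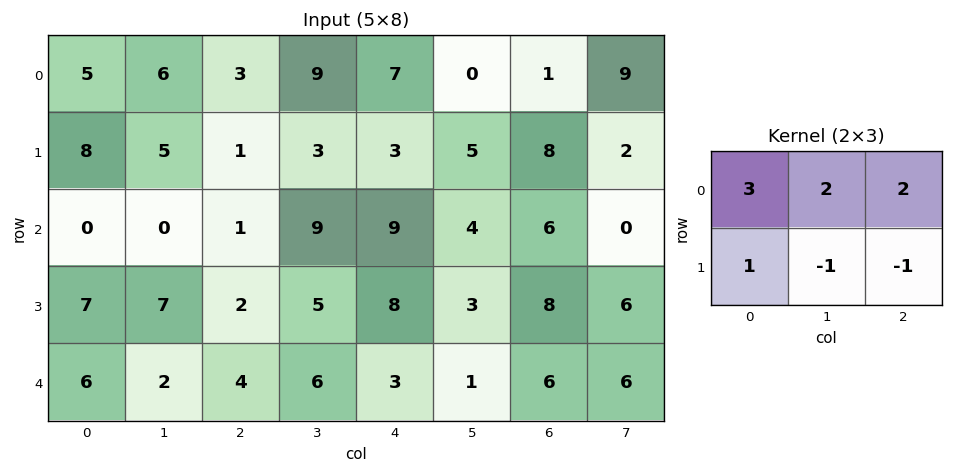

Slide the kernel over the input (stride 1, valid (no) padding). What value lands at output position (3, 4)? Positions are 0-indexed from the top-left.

The receptive field on the input at this output position is [8 3 8 / 3 1 6]. Elementwise product with the kernel and sum: 8·3 + 3·2 + 8·2 + 3·1 + 1·-1 + 6·-1.

42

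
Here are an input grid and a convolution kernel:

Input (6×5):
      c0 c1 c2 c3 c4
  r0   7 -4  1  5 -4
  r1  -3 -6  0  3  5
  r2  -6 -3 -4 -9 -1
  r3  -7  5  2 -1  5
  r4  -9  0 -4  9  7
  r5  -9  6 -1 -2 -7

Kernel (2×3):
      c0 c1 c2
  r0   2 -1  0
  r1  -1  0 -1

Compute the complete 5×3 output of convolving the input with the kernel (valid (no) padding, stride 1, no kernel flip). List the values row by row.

21 -6 -8
10 0 2
-4 -6 -6
-6 -1 2
-8 0 -9

Output[0,0]: The receptive field on the input at this output position is [7 -4 1 / -3 -6 0]. Elementwise product with the kernel and sum: 7·2 + -4·-1 + -3·-1 + 0·-1.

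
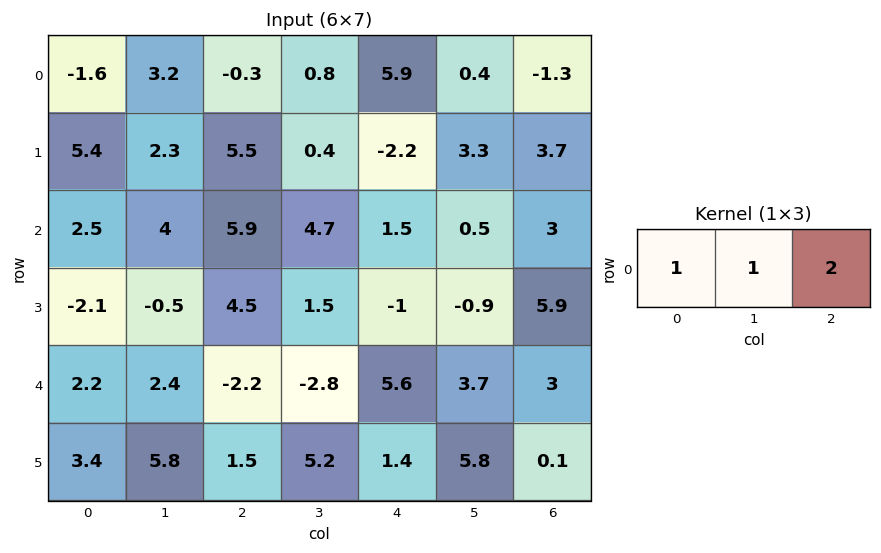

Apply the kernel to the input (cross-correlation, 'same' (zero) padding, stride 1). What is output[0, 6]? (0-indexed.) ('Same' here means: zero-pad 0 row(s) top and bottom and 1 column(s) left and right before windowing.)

The receptive field on the zero-padded input at this output position is [0.4 -1.3 0]. Elementwise product with the kernel and sum: 0.4·1 + -1.3·1 + 0·2.

-0.9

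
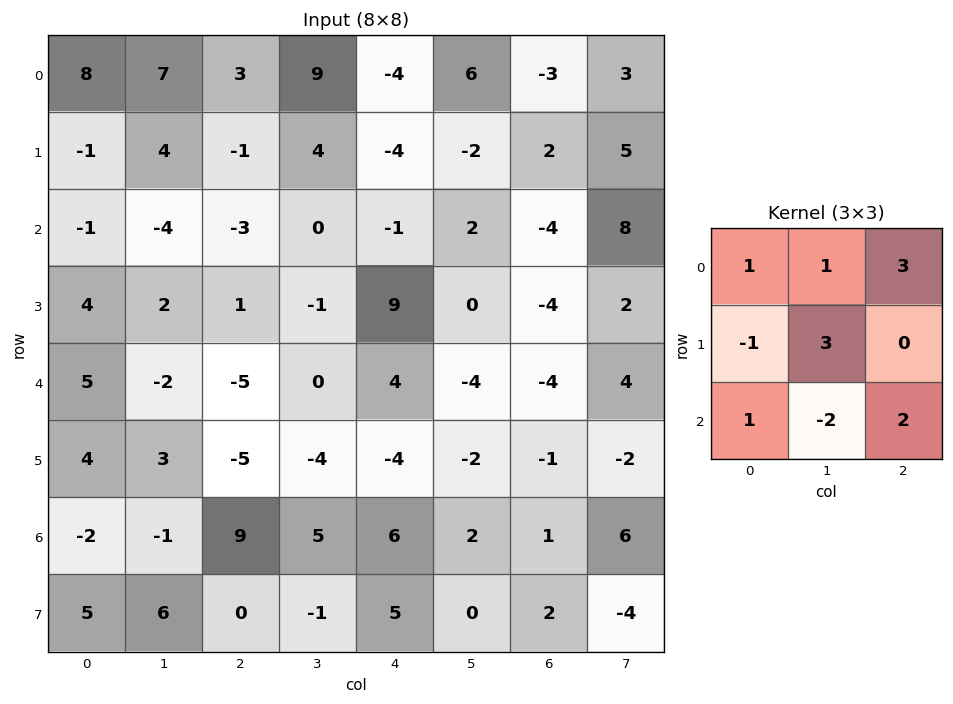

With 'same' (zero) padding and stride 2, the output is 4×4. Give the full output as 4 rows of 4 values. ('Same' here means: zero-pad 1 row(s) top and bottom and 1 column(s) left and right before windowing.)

Output[0,0]: The receptive field on the zero-padded input at this output position is [0 0 0 / 0 8 7 / 0 -1 4]. Elementwise product with the kernel and sum: 0·1 + 0·1 + 0·3 + 0·-1 + 8·3 + 0·1 + -1·-2 + 4·2.

34 16 -13 -11
4 8 -28 13
23 -8 20 -10
9 18 -12 -20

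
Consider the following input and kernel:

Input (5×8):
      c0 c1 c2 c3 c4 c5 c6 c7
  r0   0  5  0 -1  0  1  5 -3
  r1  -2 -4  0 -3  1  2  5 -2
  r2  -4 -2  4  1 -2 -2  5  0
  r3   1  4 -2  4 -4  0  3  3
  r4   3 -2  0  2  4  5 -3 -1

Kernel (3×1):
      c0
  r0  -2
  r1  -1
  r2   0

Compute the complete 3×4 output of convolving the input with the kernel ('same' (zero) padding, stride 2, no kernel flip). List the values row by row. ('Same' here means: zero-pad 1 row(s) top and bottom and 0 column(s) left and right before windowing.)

0 0 0 -5
8 -4 0 -15
-5 4 4 -3

Output[0,0]: The receptive field on the zero-padded input at this output position is [0 / 0 / -2]. Elementwise product with the kernel and sum: 0·-2 + 0·-1.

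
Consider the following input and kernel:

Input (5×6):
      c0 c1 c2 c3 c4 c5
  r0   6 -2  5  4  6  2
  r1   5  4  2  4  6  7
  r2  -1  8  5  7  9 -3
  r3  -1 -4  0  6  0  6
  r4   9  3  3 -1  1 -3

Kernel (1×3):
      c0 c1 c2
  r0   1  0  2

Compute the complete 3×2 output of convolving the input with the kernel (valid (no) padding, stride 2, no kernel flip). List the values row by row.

16 17
9 23
15 5

Output[0,0]: The receptive field on the input at this output position is [6 -2 5]. Elementwise product with the kernel and sum: 6·1 + 5·2.
Output[0,1]: The receptive field on the input at this output position is [5 4 6]. Elementwise product with the kernel and sum: 5·1 + 6·2.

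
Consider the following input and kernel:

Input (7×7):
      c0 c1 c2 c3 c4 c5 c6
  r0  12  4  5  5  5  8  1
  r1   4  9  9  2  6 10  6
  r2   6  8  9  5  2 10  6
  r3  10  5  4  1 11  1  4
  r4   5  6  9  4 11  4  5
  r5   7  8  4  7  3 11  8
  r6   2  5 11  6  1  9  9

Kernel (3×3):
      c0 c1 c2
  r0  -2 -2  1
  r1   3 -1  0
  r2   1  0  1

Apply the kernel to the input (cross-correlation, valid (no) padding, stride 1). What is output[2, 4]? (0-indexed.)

The receptive field on the input at this output position is [2 10 6 / 11 1 4 / 11 4 5]. Elementwise product with the kernel and sum: 2·-2 + 10·-2 + 6·1 + 11·3 + 1·-1 + 11·1 + 5·1.

30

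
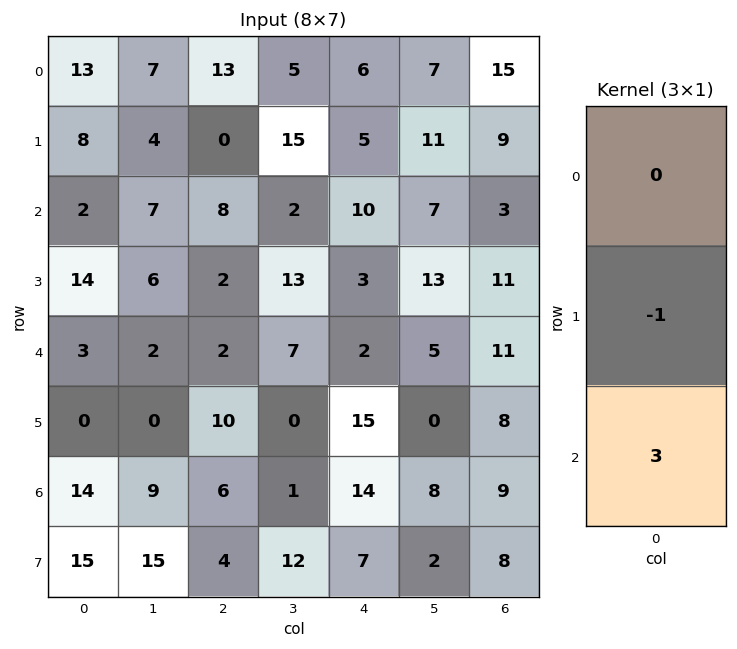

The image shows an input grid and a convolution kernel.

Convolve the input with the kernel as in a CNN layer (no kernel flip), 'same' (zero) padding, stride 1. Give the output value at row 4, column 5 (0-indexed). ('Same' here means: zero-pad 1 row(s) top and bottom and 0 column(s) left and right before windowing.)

-5

The receptive field on the zero-padded input at this output position is [13 / 5 / 0]. Elementwise product with the kernel and sum: 5·-1 + 0·3.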